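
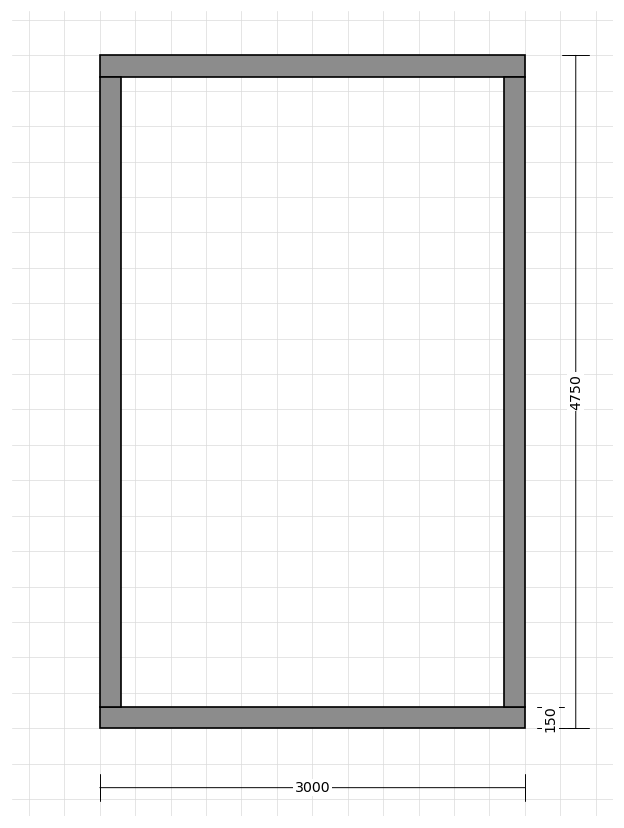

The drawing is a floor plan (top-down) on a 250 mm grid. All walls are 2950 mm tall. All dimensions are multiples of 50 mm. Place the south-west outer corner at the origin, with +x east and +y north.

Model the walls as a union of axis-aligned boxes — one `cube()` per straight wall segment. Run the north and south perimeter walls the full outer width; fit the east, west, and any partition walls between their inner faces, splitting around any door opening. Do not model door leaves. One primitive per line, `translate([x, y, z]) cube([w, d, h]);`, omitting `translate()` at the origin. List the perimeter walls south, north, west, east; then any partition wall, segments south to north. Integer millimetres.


cube([3000, 150, 2950]);
translate([0, 4600, 0]) cube([3000, 150, 2950]);
translate([0, 150, 0]) cube([150, 4450, 2950]);
translate([2850, 150, 0]) cube([150, 4450, 2950]);


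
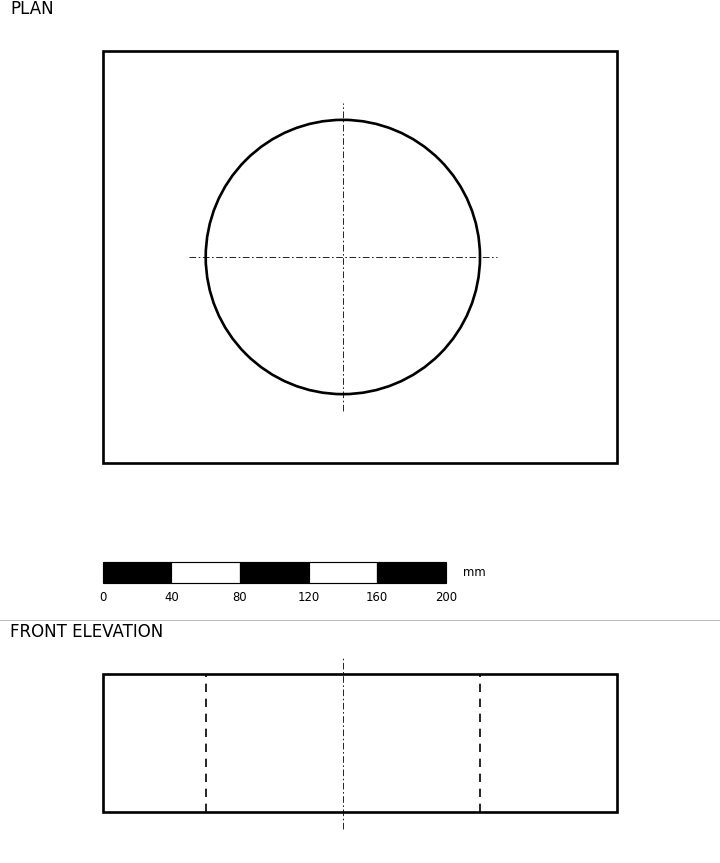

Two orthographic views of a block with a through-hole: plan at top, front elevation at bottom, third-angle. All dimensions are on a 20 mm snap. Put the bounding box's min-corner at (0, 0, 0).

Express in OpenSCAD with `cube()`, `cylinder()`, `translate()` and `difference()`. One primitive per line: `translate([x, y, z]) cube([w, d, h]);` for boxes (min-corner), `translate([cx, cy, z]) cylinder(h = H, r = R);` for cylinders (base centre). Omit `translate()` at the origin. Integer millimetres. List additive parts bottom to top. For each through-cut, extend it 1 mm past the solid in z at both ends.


difference() {
  cube([300, 240, 80]);
  translate([140, 120, -1]) cylinder(h = 82, r = 80);
}


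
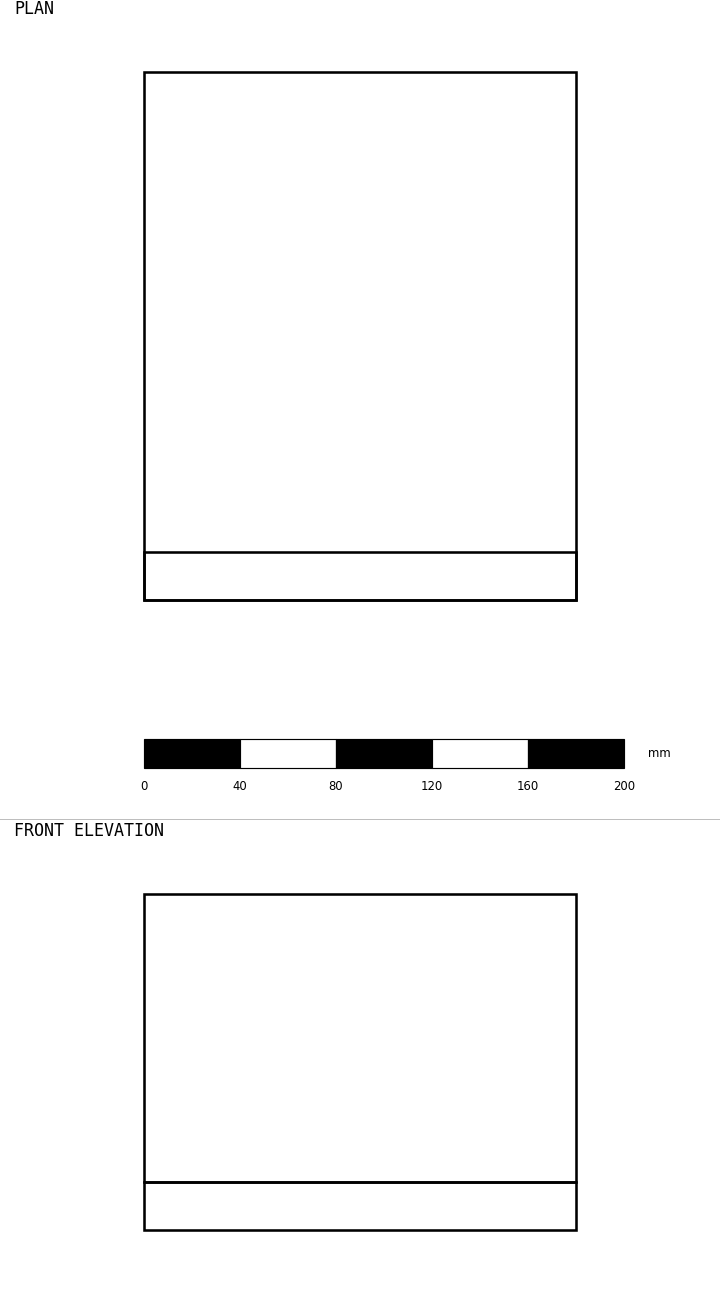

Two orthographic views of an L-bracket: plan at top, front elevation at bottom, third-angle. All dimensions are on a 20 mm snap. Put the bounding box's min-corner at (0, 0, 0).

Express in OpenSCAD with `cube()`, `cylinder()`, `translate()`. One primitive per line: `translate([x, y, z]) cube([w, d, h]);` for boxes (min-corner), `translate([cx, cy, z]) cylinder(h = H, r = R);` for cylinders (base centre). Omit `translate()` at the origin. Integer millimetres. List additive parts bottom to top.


cube([180, 220, 20]);
translate([0, 0, 20]) cube([180, 20, 120]);


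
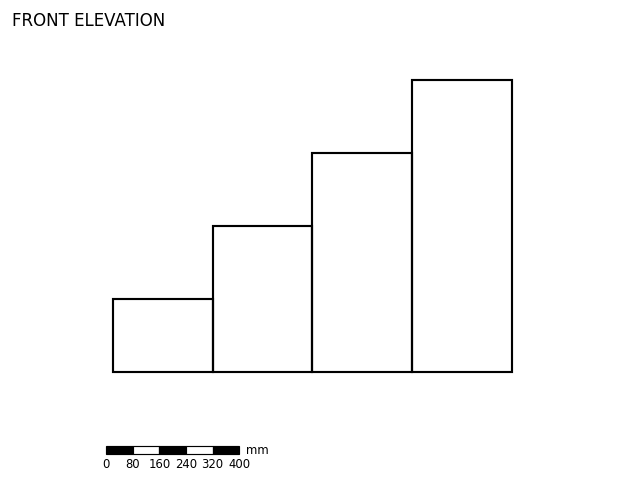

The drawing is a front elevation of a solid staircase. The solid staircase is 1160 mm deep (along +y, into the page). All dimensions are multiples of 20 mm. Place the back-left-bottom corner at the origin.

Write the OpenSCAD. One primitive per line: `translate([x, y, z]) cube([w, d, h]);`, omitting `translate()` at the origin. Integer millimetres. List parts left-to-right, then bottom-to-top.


cube([300, 1160, 220]);
translate([300, 0, 0]) cube([300, 1160, 440]);
translate([600, 0, 0]) cube([300, 1160, 660]);
translate([900, 0, 0]) cube([300, 1160, 880]);


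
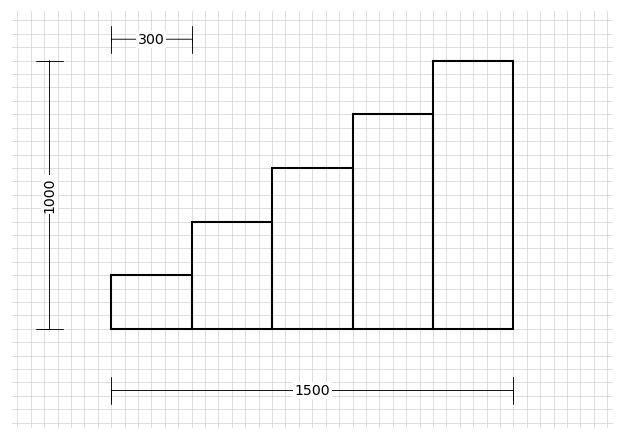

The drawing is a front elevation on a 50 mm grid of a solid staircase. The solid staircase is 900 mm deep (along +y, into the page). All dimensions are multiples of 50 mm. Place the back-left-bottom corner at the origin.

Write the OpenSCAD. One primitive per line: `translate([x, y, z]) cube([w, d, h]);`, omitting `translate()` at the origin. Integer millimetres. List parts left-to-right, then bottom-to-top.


cube([300, 900, 200]);
translate([300, 0, 0]) cube([300, 900, 400]);
translate([600, 0, 0]) cube([300, 900, 600]);
translate([900, 0, 0]) cube([300, 900, 800]);
translate([1200, 0, 0]) cube([300, 900, 1000]);


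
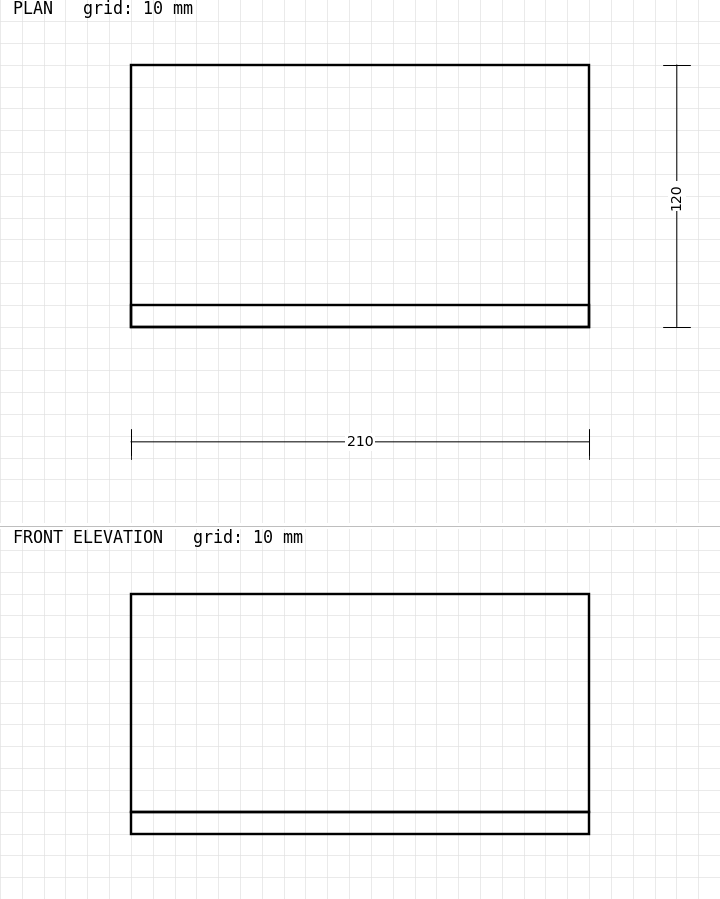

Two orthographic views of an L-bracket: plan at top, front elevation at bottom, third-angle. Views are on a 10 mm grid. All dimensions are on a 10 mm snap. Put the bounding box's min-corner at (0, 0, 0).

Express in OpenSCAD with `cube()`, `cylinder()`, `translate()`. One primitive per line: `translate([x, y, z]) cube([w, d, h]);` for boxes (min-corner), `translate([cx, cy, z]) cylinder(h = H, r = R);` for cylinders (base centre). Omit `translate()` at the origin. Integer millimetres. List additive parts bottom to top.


cube([210, 120, 10]);
translate([0, 0, 10]) cube([210, 10, 100]);


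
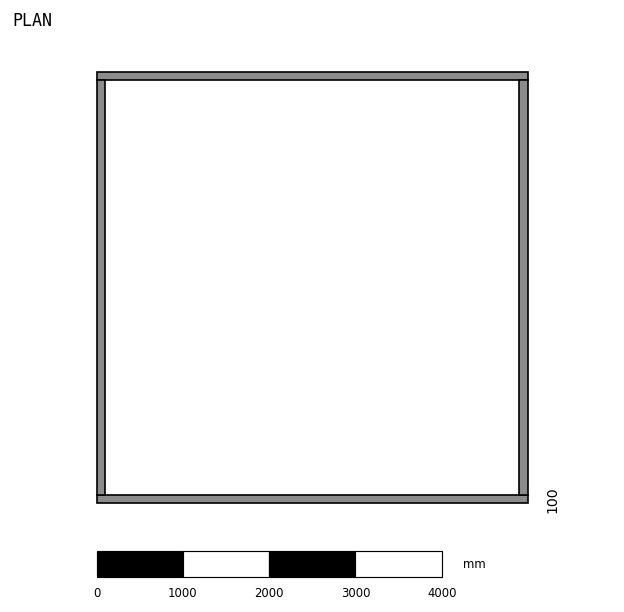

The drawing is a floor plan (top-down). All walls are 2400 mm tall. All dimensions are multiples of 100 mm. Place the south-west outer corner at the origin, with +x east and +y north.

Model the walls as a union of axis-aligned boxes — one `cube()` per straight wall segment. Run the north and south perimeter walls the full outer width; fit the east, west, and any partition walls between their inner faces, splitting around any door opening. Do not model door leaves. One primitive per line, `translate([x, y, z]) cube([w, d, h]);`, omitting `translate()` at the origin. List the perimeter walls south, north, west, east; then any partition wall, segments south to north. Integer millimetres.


cube([5000, 100, 2400]);
translate([0, 4900, 0]) cube([5000, 100, 2400]);
translate([0, 100, 0]) cube([100, 4800, 2400]);
translate([4900, 100, 0]) cube([100, 4800, 2400]);


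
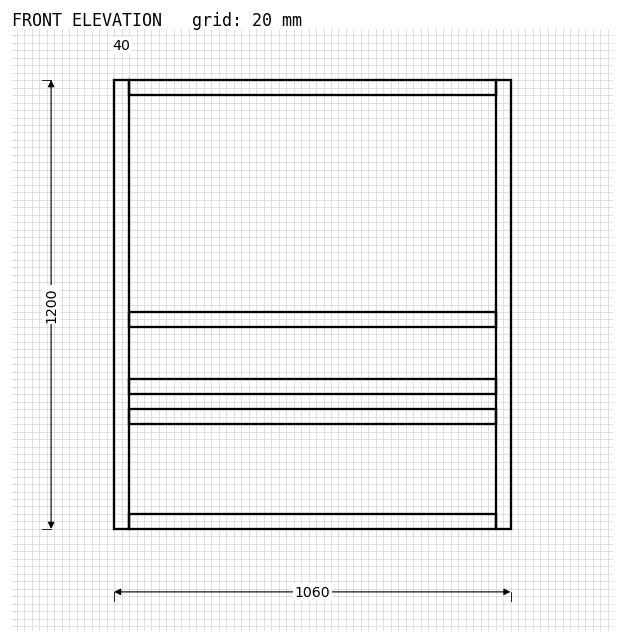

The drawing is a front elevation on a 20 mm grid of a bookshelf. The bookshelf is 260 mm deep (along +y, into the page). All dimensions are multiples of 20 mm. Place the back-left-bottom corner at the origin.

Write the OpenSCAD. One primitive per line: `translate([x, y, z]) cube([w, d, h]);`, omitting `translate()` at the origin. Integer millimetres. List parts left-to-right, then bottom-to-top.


cube([40, 260, 1200]);
translate([40, 0, 0]) cube([980, 260, 40]);
translate([40, 0, 280]) cube([980, 260, 40]);
translate([40, 0, 360]) cube([980, 260, 40]);
translate([40, 0, 540]) cube([980, 260, 40]);
translate([40, 0, 1160]) cube([980, 260, 40]);
translate([1020, 0, 0]) cube([40, 260, 1200]);


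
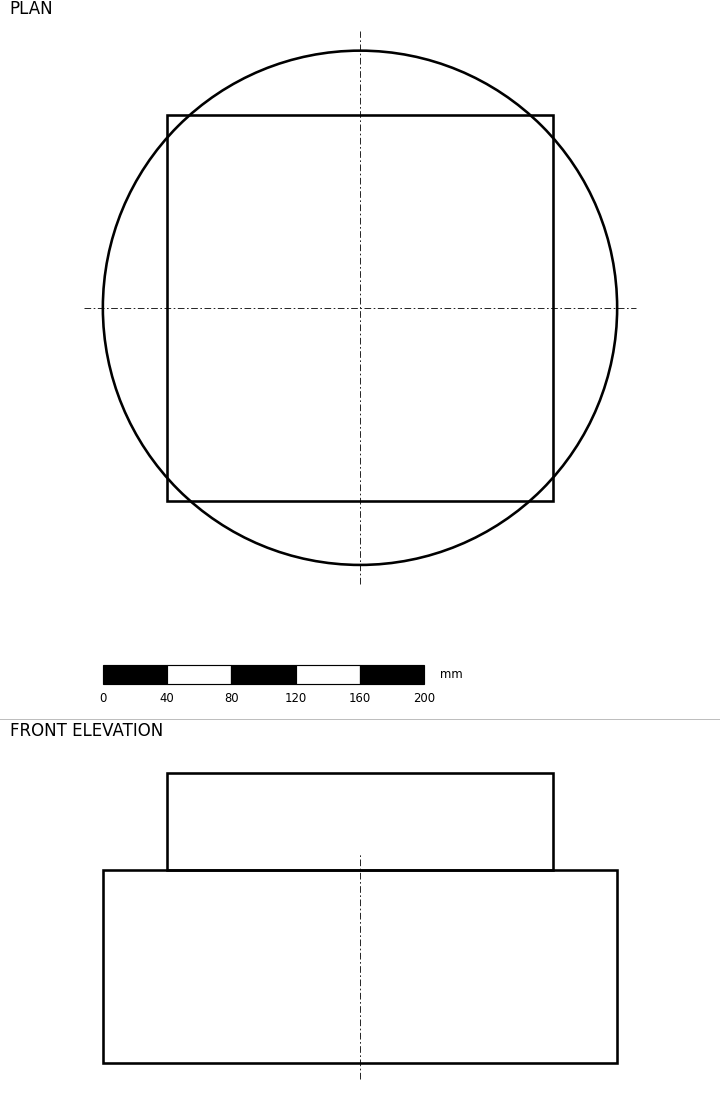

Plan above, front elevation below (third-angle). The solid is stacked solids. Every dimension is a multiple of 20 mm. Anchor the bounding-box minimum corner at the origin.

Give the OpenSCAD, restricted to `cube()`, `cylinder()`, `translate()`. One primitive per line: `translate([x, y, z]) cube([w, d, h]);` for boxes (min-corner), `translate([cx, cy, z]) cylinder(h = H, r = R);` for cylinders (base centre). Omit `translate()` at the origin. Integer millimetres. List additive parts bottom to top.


translate([160, 160, 0]) cylinder(h = 120, r = 160);
translate([40, 40, 120]) cube([240, 240, 60]);


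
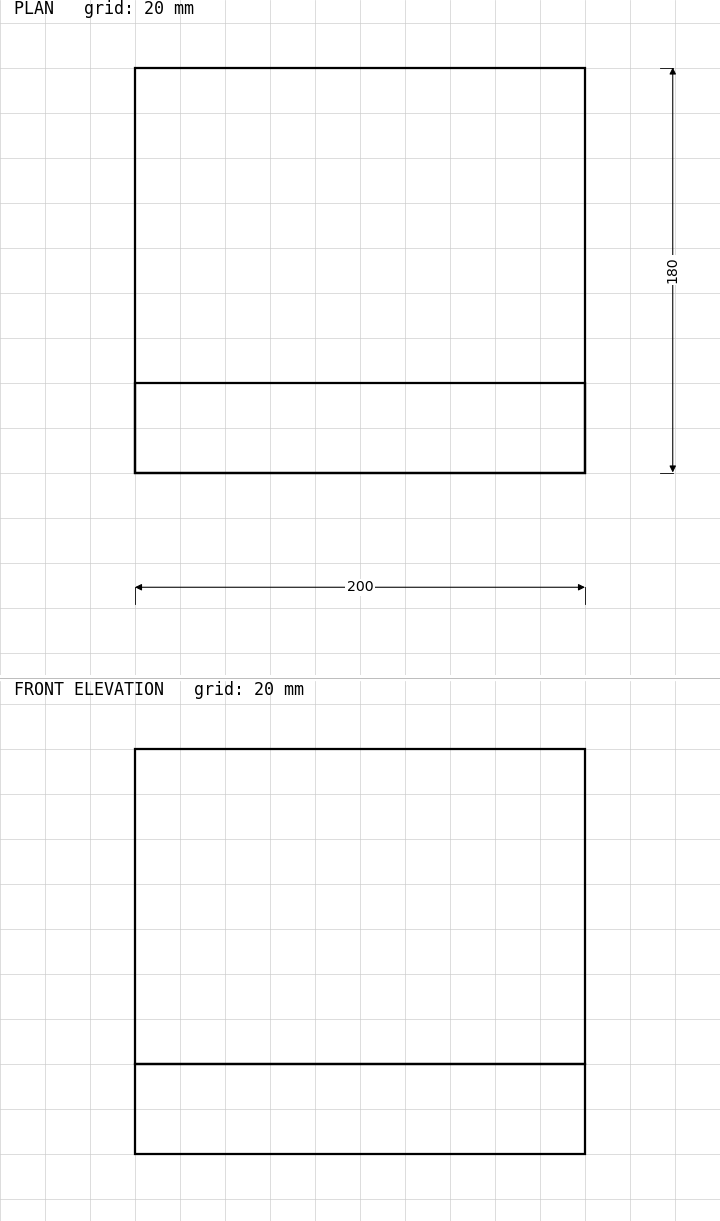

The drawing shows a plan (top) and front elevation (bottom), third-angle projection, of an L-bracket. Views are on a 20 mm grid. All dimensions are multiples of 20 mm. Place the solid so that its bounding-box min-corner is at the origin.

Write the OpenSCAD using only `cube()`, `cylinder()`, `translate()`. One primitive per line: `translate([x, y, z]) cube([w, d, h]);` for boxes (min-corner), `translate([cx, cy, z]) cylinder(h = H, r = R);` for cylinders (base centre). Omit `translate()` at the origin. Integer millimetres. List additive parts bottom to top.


cube([200, 180, 40]);
translate([0, 0, 40]) cube([200, 40, 140]);


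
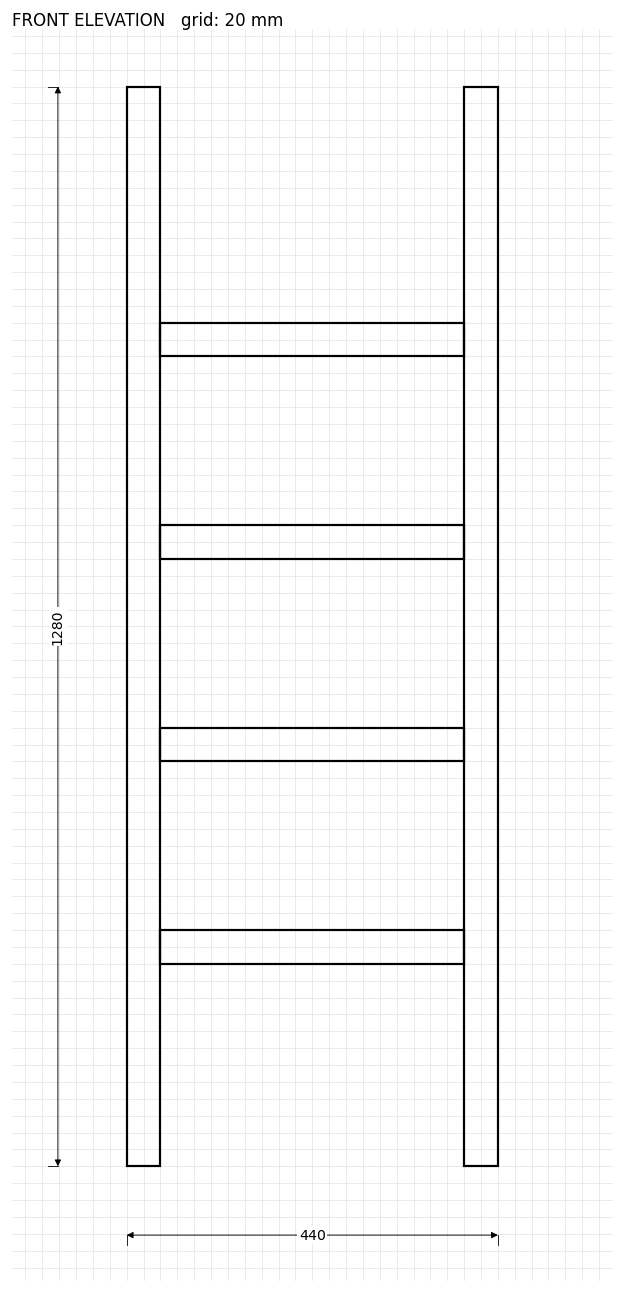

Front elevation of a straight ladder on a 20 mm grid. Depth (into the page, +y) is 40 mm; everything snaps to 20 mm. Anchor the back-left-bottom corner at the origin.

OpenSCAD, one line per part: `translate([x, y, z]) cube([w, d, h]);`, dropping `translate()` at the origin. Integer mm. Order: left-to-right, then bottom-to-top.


cube([40, 40, 1280]);
translate([40, 0, 240]) cube([360, 40, 40]);
translate([40, 0, 480]) cube([360, 40, 40]);
translate([40, 0, 720]) cube([360, 40, 40]);
translate([40, 0, 960]) cube([360, 40, 40]);
translate([400, 0, 0]) cube([40, 40, 1280]);


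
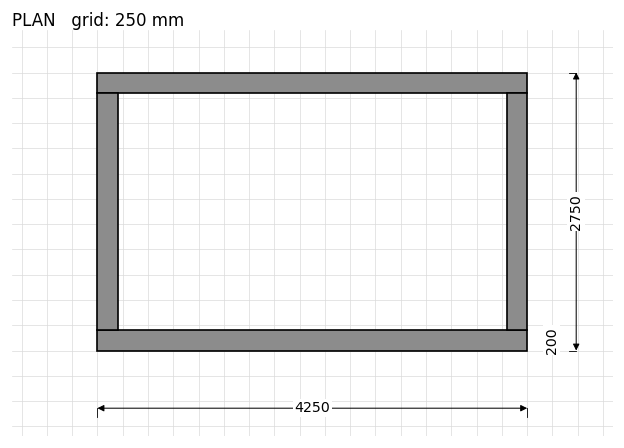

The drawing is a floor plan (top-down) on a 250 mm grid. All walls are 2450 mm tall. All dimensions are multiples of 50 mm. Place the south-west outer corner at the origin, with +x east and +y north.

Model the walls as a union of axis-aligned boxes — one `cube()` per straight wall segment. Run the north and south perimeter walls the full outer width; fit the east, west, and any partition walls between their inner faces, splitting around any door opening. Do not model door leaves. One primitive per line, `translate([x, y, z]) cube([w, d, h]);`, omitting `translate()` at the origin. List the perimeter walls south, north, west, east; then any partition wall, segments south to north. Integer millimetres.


cube([4250, 200, 2450]);
translate([0, 2550, 0]) cube([4250, 200, 2450]);
translate([0, 200, 0]) cube([200, 2350, 2450]);
translate([4050, 200, 0]) cube([200, 2350, 2450]);


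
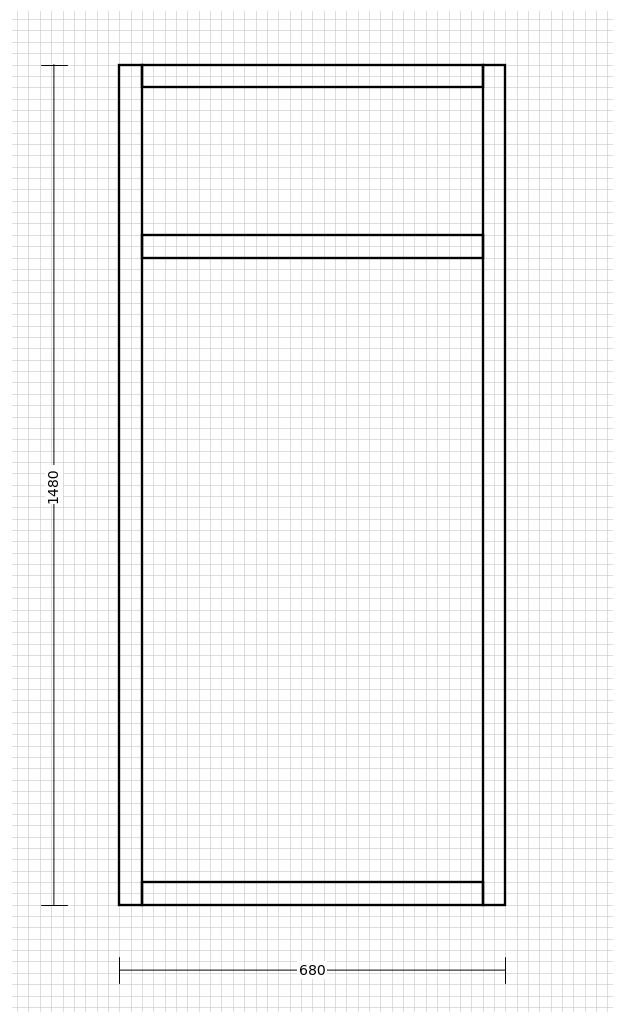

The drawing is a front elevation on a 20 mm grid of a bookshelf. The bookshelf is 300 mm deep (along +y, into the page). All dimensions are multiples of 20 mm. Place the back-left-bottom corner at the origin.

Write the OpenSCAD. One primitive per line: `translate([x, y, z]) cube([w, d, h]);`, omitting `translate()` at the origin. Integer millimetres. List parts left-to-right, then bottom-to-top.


cube([40, 300, 1480]);
translate([40, 0, 0]) cube([600, 300, 40]);
translate([40, 0, 1140]) cube([600, 300, 40]);
translate([40, 0, 1440]) cube([600, 300, 40]);
translate([640, 0, 0]) cube([40, 300, 1480]);


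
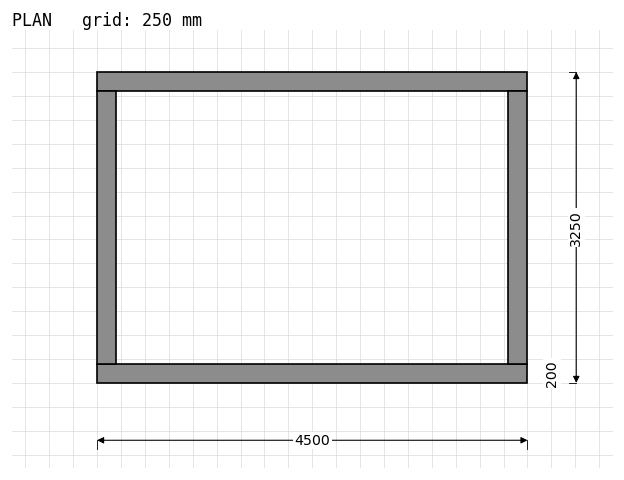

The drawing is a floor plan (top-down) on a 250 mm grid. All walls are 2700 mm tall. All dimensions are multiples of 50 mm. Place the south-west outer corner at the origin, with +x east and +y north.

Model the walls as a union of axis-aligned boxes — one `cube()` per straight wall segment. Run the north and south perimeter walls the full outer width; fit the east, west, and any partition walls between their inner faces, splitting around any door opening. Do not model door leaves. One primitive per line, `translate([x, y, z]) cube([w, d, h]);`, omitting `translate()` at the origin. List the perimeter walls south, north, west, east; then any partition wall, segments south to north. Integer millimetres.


cube([4500, 200, 2700]);
translate([0, 3050, 0]) cube([4500, 200, 2700]);
translate([0, 200, 0]) cube([200, 2850, 2700]);
translate([4300, 200, 0]) cube([200, 2850, 2700]);


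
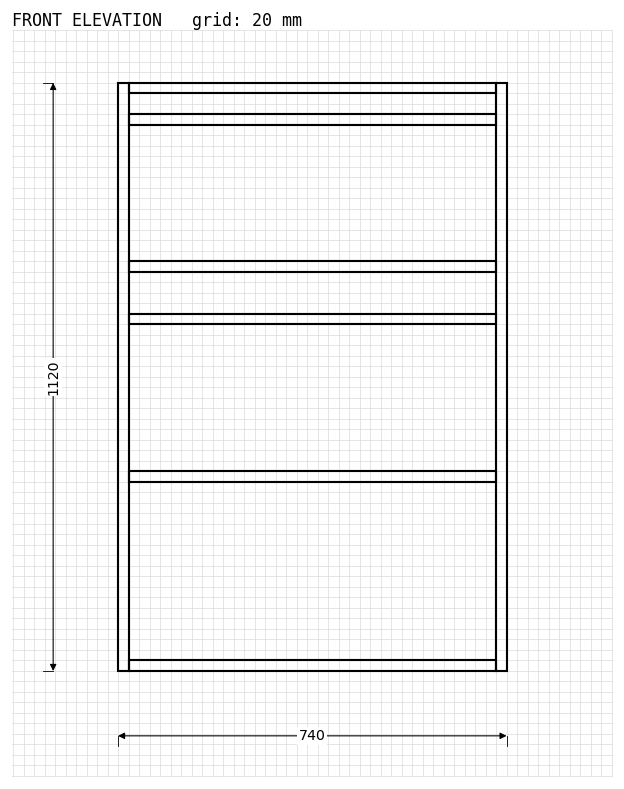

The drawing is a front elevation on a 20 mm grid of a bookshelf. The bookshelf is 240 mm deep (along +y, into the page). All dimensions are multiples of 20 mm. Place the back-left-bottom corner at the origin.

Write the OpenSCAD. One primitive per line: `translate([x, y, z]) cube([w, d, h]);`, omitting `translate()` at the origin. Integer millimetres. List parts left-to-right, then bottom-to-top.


cube([20, 240, 1120]);
translate([20, 0, 0]) cube([700, 240, 20]);
translate([20, 0, 360]) cube([700, 240, 20]);
translate([20, 0, 660]) cube([700, 240, 20]);
translate([20, 0, 760]) cube([700, 240, 20]);
translate([20, 0, 1040]) cube([700, 240, 20]);
translate([20, 0, 1100]) cube([700, 240, 20]);
translate([720, 0, 0]) cube([20, 240, 1120]);


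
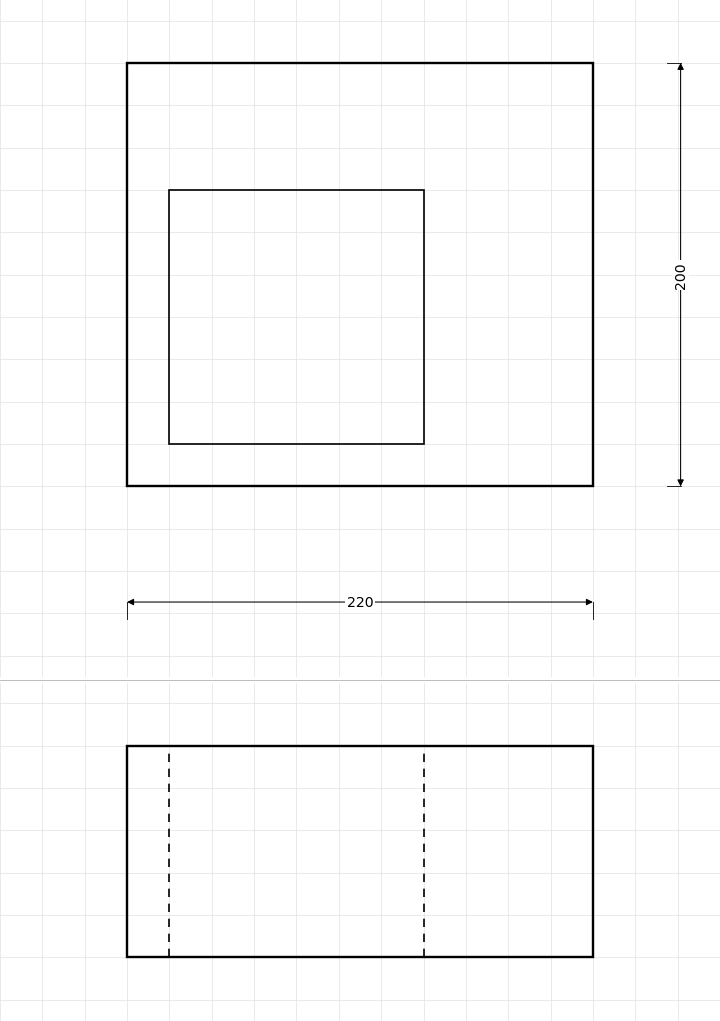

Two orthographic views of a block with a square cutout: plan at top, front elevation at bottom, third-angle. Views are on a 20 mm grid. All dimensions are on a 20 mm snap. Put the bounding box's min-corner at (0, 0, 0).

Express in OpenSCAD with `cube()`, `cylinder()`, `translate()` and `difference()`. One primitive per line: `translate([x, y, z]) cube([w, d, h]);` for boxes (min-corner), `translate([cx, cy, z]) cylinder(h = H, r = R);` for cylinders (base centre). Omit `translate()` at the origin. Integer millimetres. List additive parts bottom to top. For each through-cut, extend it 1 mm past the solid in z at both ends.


difference() {
  cube([220, 200, 100]);
  translate([20, 20, -1]) cube([120, 120, 102]);
}


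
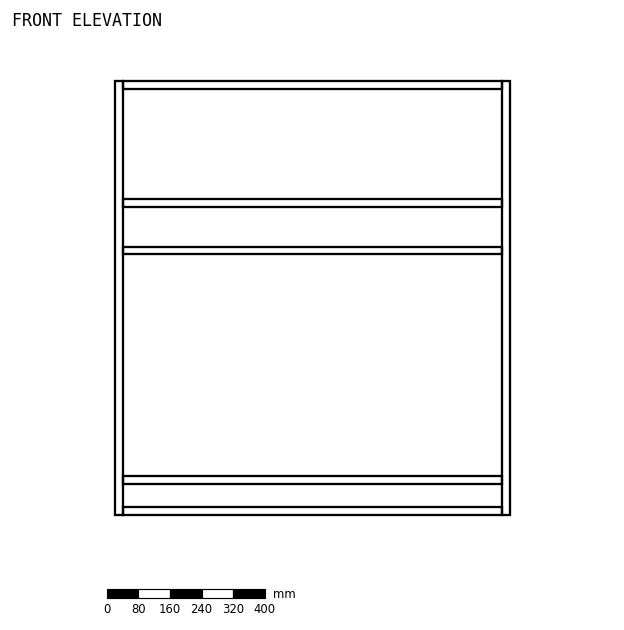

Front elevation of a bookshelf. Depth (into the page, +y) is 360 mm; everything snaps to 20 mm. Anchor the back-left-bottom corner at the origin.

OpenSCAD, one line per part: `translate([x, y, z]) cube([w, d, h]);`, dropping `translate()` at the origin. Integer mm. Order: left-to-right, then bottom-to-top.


cube([20, 360, 1100]);
translate([20, 0, 0]) cube([960, 360, 20]);
translate([20, 0, 80]) cube([960, 360, 20]);
translate([20, 0, 660]) cube([960, 360, 20]);
translate([20, 0, 780]) cube([960, 360, 20]);
translate([20, 0, 1080]) cube([960, 360, 20]);
translate([980, 0, 0]) cube([20, 360, 1100]);


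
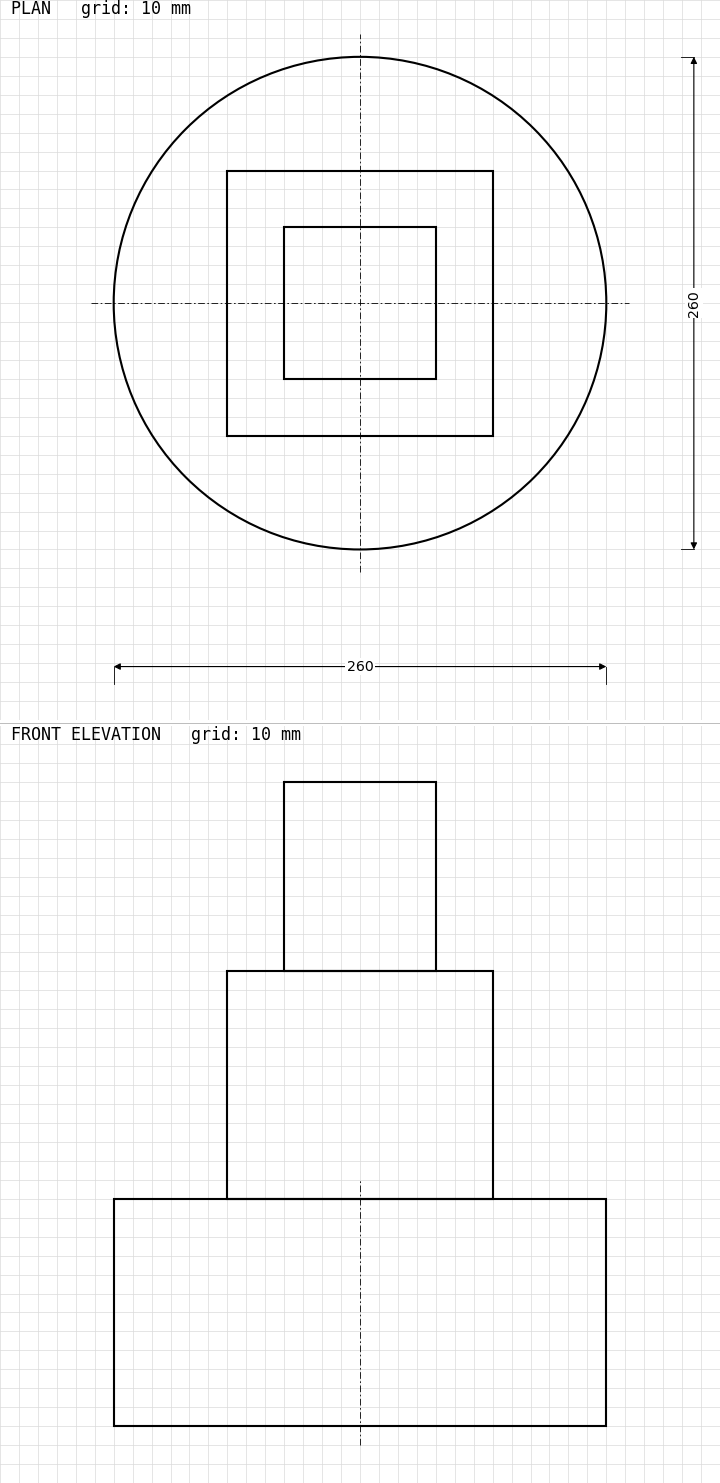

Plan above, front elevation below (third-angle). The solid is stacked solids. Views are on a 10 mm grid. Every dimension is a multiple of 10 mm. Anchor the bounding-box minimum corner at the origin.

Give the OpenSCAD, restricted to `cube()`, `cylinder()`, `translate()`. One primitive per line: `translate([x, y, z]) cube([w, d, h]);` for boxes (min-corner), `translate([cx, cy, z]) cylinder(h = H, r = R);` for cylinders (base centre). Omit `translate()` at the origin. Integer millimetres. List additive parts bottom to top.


translate([130, 130, 0]) cylinder(h = 120, r = 130);
translate([60, 60, 120]) cube([140, 140, 120]);
translate([90, 90, 240]) cube([80, 80, 100]);


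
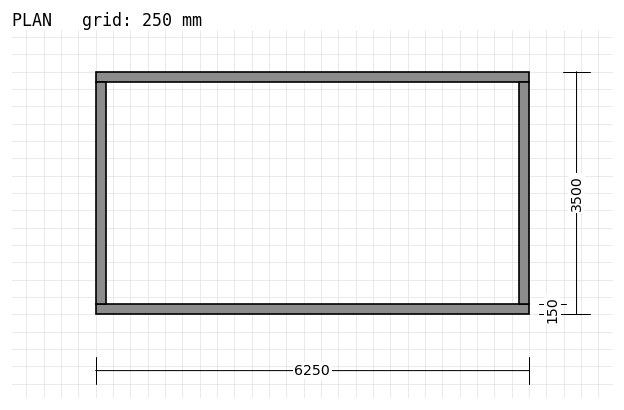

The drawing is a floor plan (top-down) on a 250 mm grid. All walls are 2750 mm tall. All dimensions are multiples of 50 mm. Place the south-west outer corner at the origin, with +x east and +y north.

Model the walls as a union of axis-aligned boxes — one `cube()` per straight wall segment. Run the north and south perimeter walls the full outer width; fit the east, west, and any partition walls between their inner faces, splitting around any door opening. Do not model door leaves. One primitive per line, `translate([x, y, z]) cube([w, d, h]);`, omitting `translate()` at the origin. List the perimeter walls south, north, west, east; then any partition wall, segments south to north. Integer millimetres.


cube([6250, 150, 2750]);
translate([0, 3350, 0]) cube([6250, 150, 2750]);
translate([0, 150, 0]) cube([150, 3200, 2750]);
translate([6100, 150, 0]) cube([150, 3200, 2750]);


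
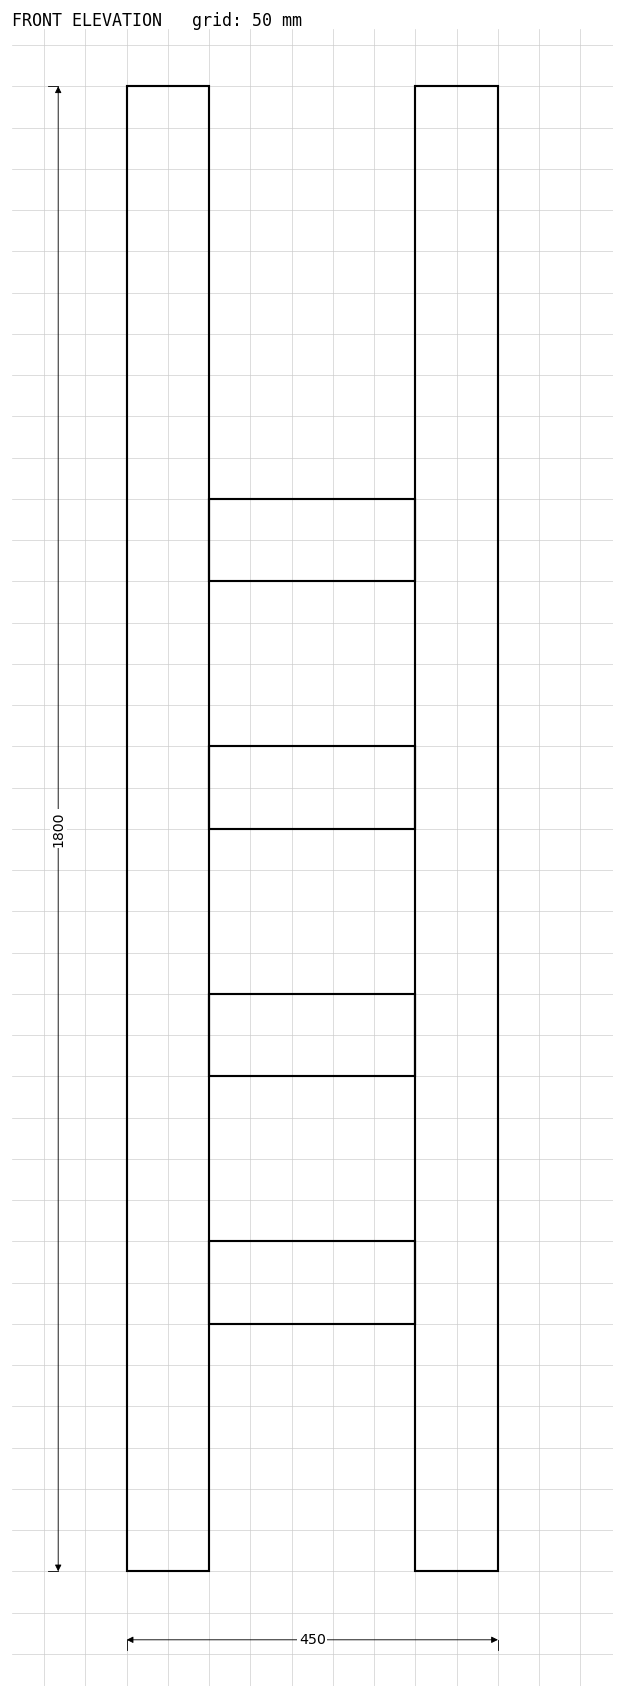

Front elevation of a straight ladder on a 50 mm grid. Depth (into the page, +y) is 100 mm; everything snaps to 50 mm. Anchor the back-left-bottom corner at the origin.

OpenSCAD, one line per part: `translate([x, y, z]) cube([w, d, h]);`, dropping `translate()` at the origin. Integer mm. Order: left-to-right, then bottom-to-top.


cube([100, 100, 1800]);
translate([100, 0, 300]) cube([250, 100, 100]);
translate([100, 0, 600]) cube([250, 100, 100]);
translate([100, 0, 900]) cube([250, 100, 100]);
translate([100, 0, 1200]) cube([250, 100, 100]);
translate([350, 0, 0]) cube([100, 100, 1800]);


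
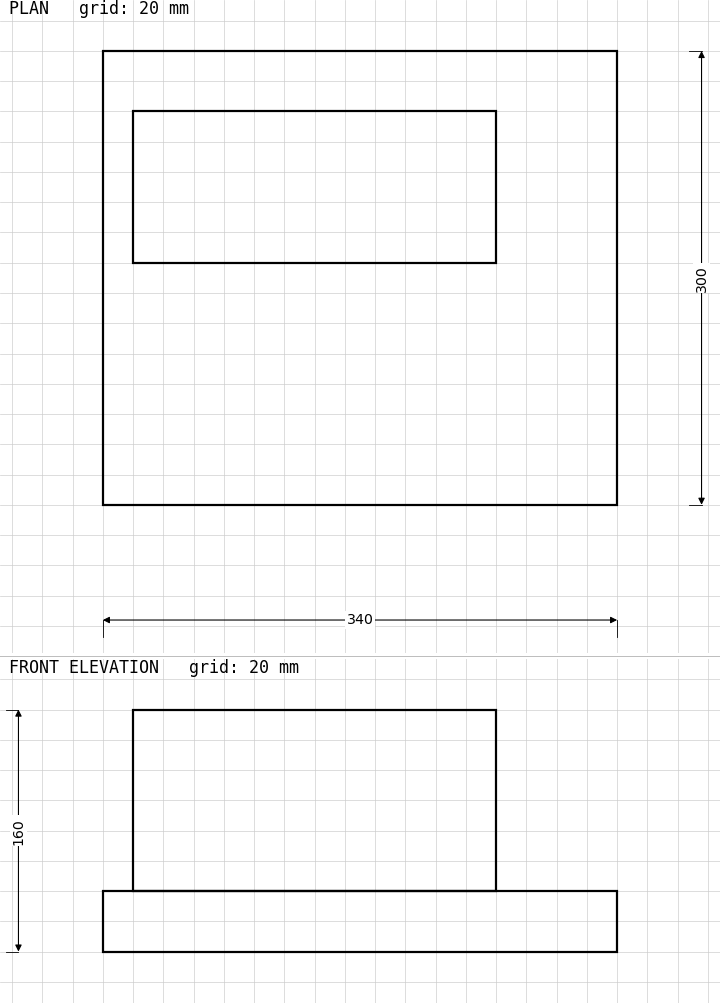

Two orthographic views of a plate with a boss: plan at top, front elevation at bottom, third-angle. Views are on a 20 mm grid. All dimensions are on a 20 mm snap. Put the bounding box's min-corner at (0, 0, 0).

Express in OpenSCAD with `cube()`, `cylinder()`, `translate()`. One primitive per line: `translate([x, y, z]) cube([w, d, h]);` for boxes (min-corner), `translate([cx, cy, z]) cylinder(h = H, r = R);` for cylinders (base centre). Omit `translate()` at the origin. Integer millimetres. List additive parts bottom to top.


cube([340, 300, 40]);
translate([20, 160, 40]) cube([240, 100, 120]);


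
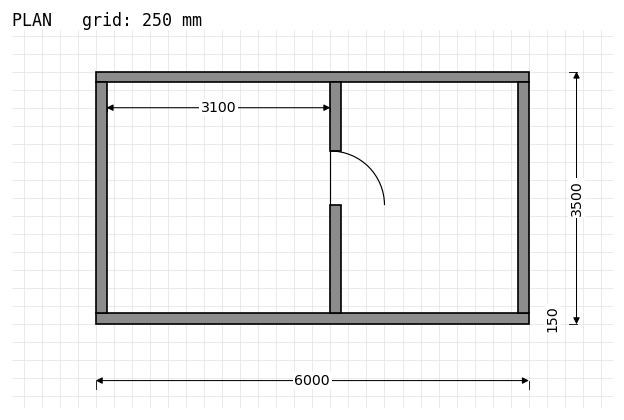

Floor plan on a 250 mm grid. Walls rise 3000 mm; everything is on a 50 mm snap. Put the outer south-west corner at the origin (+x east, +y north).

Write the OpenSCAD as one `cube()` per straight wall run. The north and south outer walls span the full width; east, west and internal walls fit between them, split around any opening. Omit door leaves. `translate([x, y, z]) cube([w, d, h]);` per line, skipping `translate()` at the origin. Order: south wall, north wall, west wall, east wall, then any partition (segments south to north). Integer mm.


cube([6000, 150, 3000]);
translate([0, 3350, 0]) cube([6000, 150, 3000]);
translate([0, 150, 0]) cube([150, 3200, 3000]);
translate([5850, 150, 0]) cube([150, 3200, 3000]);
translate([3250, 150, 0]) cube([150, 1500, 3000]);
translate([3250, 2400, 0]) cube([150, 950, 3000]);


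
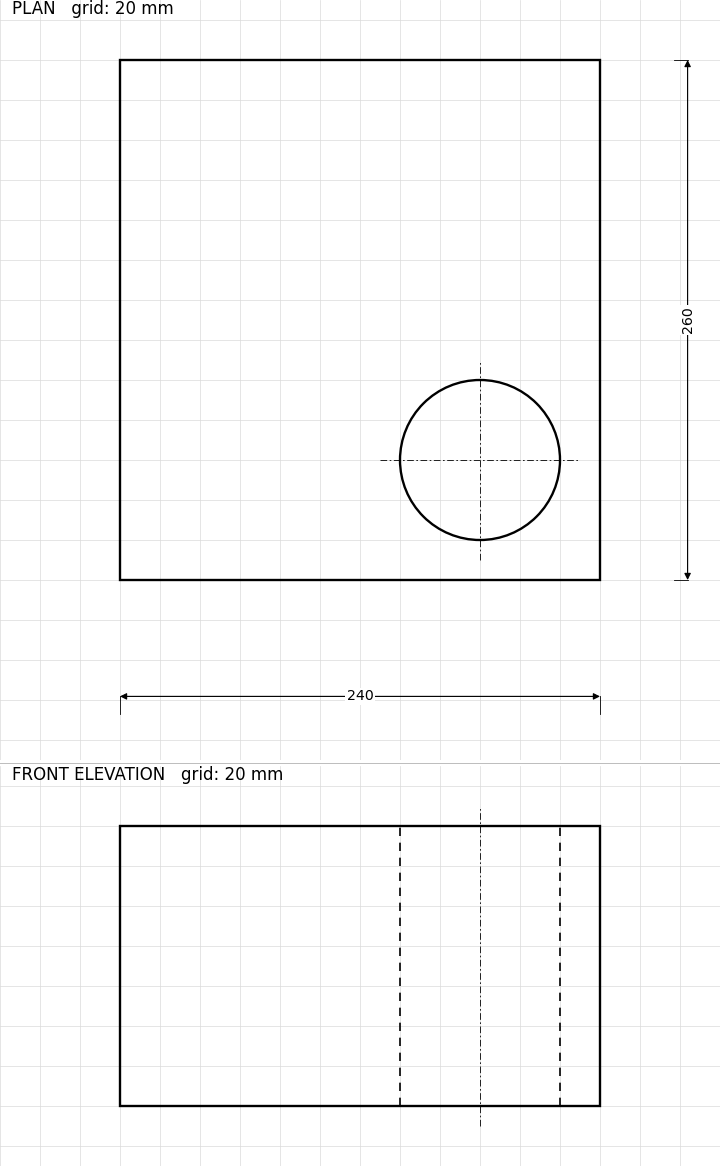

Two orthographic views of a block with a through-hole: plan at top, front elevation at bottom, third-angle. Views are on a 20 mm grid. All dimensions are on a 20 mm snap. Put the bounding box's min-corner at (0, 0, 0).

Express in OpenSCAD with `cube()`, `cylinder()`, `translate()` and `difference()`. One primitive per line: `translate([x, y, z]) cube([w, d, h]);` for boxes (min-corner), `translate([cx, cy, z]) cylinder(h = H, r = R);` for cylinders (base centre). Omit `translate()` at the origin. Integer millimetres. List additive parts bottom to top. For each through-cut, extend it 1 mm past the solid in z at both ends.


difference() {
  cube([240, 260, 140]);
  translate([180, 60, -1]) cylinder(h = 142, r = 40);
}


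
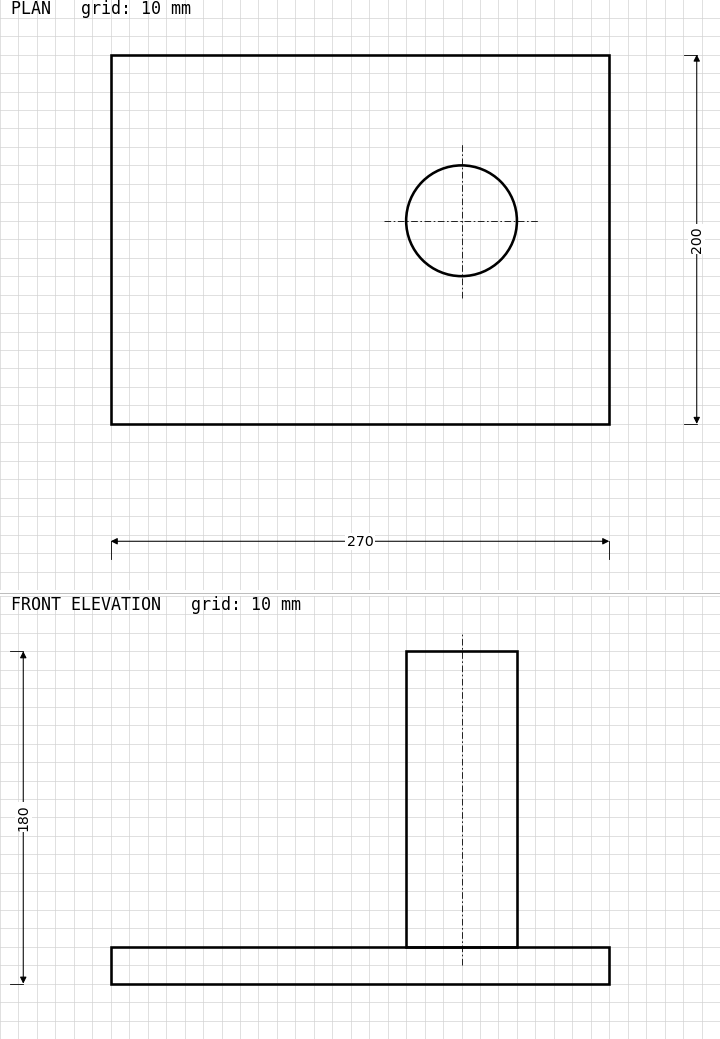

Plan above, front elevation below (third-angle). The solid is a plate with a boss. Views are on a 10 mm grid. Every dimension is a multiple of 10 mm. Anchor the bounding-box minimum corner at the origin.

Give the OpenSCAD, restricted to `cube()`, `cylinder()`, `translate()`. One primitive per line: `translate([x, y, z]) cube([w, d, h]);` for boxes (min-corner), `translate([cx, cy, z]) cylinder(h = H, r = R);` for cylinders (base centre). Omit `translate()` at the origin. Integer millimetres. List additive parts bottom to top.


cube([270, 200, 20]);
translate([190, 110, 20]) cylinder(h = 160, r = 30);


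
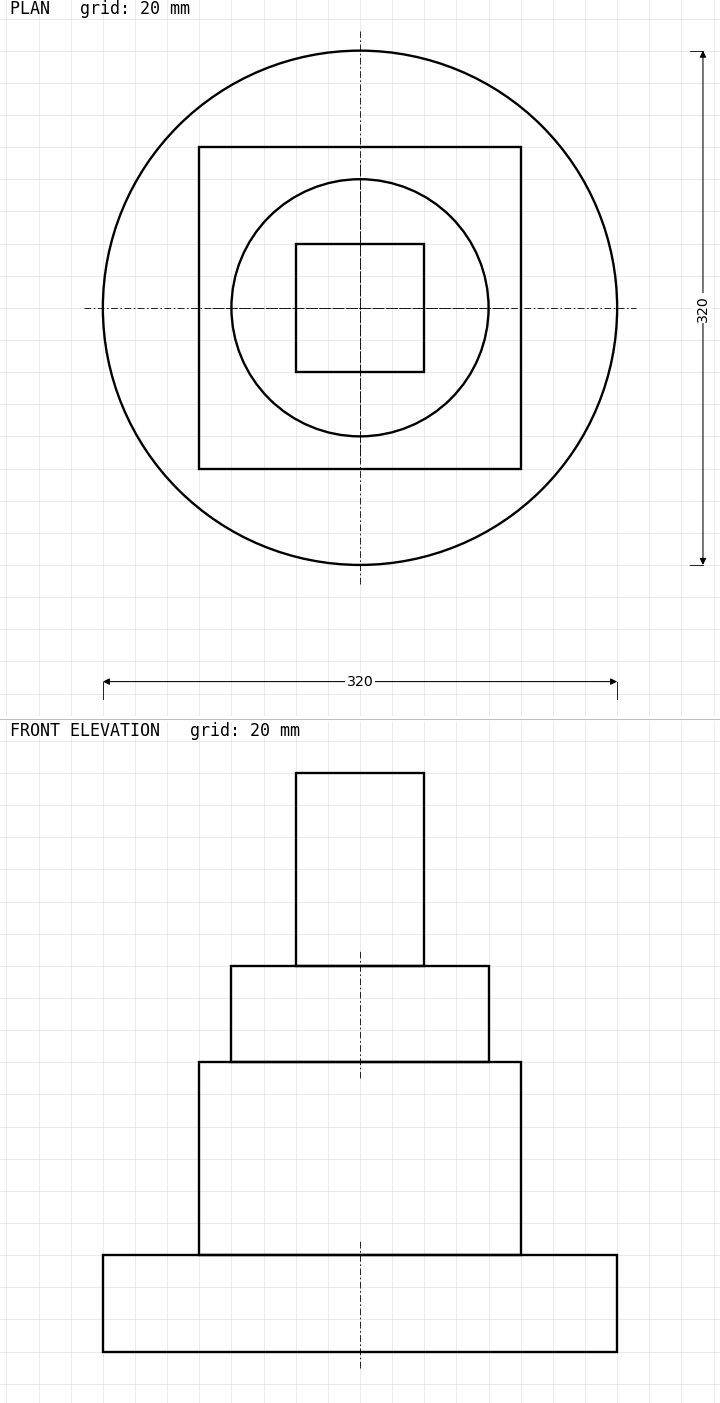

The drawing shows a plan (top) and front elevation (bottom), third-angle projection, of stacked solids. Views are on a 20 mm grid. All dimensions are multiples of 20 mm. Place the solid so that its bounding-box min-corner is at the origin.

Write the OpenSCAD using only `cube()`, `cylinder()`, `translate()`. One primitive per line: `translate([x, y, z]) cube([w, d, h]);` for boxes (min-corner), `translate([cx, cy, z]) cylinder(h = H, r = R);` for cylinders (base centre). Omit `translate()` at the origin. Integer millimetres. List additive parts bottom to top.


translate([160, 160, 0]) cylinder(h = 60, r = 160);
translate([60, 60, 60]) cube([200, 200, 120]);
translate([160, 160, 180]) cylinder(h = 60, r = 80);
translate([120, 120, 240]) cube([80, 80, 120]);


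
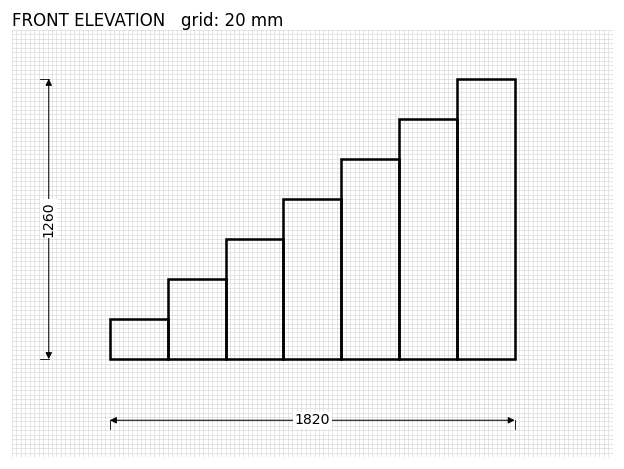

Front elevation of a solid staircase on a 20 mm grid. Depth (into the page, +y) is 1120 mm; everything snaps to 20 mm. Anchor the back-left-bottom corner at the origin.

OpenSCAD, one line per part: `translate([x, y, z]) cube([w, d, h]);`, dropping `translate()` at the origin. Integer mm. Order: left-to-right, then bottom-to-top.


cube([260, 1120, 180]);
translate([260, 0, 0]) cube([260, 1120, 360]);
translate([520, 0, 0]) cube([260, 1120, 540]);
translate([780, 0, 0]) cube([260, 1120, 720]);
translate([1040, 0, 0]) cube([260, 1120, 900]);
translate([1300, 0, 0]) cube([260, 1120, 1080]);
translate([1560, 0, 0]) cube([260, 1120, 1260]);


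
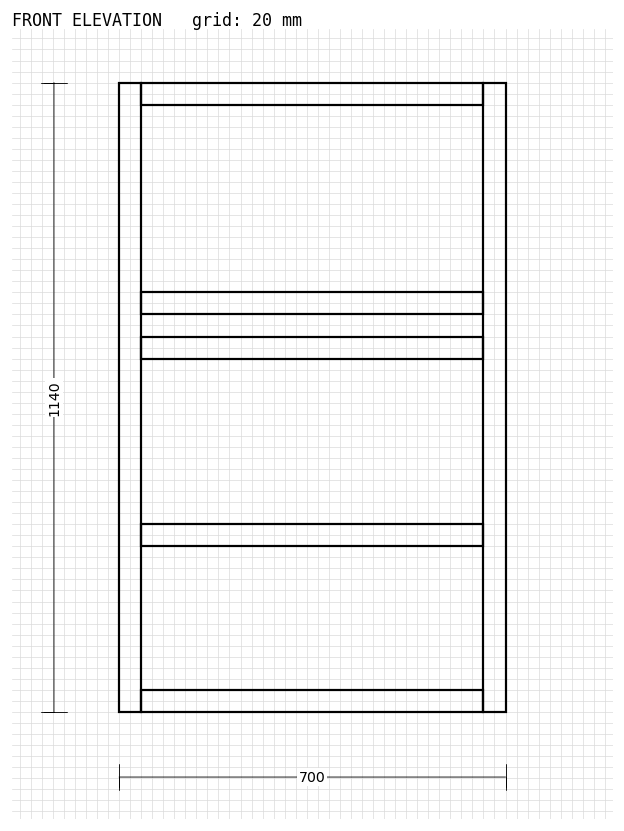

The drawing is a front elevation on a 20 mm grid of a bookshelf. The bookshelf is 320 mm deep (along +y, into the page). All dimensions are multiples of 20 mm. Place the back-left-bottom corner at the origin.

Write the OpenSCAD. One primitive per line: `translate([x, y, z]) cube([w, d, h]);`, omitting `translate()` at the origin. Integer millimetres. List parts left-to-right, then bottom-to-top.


cube([40, 320, 1140]);
translate([40, 0, 0]) cube([620, 320, 40]);
translate([40, 0, 300]) cube([620, 320, 40]);
translate([40, 0, 640]) cube([620, 320, 40]);
translate([40, 0, 720]) cube([620, 320, 40]);
translate([40, 0, 1100]) cube([620, 320, 40]);
translate([660, 0, 0]) cube([40, 320, 1140]);


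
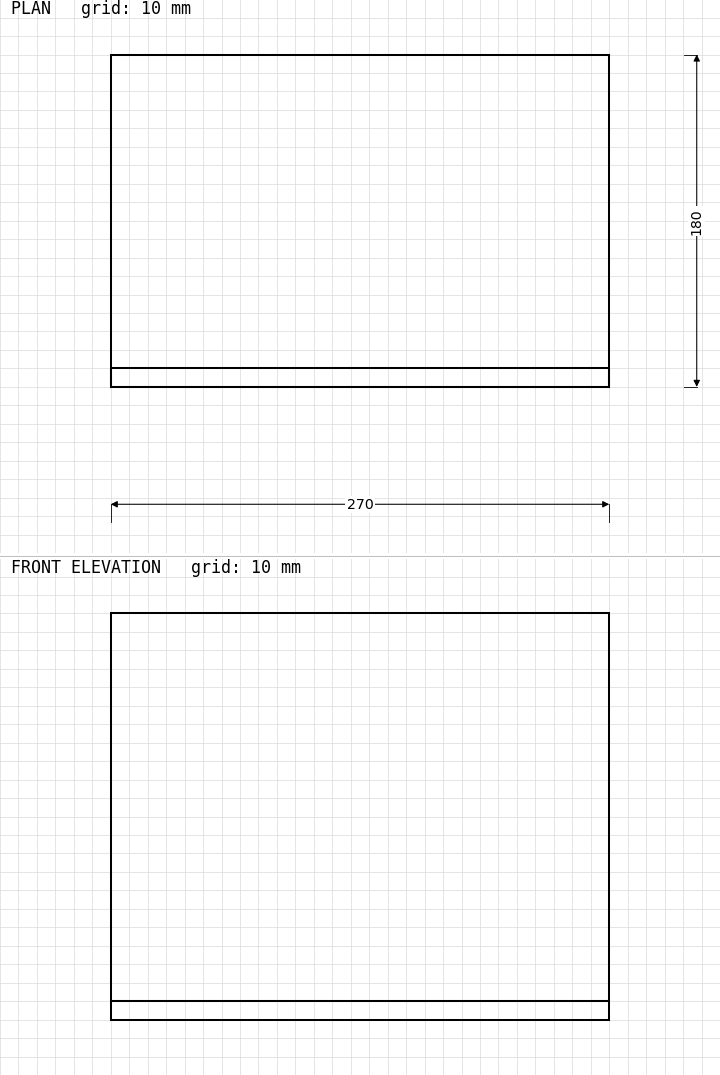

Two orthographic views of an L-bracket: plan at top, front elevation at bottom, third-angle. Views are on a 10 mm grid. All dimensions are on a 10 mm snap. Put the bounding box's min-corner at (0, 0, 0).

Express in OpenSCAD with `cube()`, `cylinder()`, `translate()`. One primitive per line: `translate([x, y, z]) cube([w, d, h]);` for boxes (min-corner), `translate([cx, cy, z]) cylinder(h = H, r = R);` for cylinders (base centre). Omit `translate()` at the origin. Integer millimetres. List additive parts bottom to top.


cube([270, 180, 10]);
translate([0, 0, 10]) cube([270, 10, 210]);


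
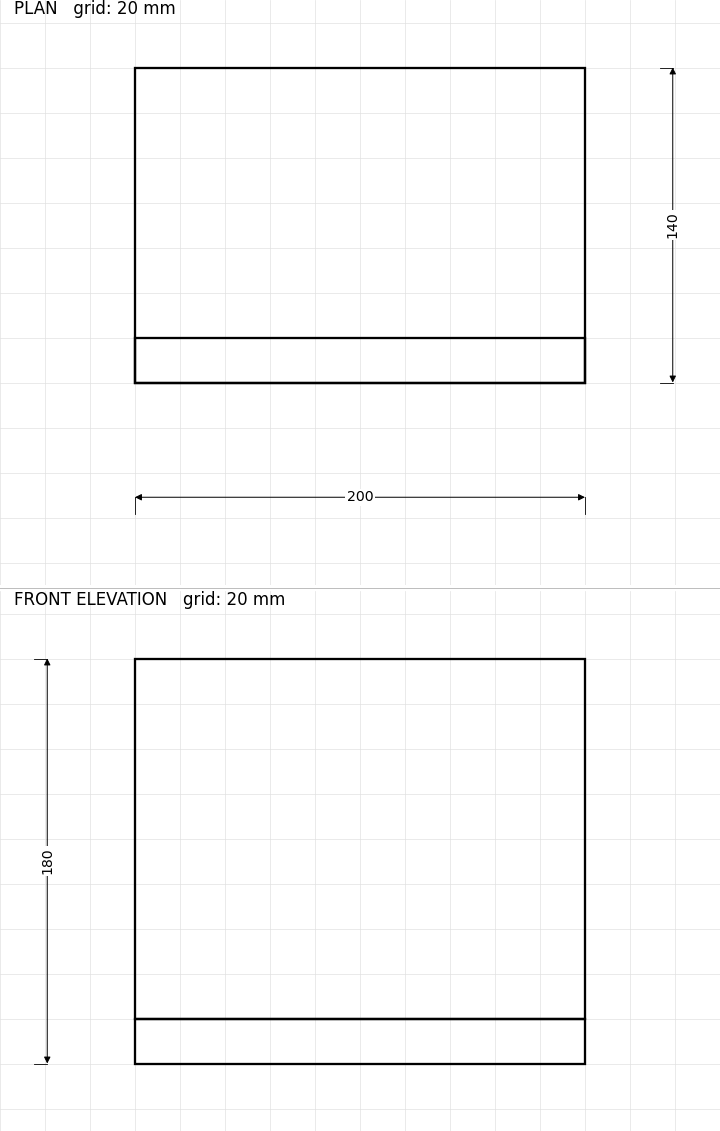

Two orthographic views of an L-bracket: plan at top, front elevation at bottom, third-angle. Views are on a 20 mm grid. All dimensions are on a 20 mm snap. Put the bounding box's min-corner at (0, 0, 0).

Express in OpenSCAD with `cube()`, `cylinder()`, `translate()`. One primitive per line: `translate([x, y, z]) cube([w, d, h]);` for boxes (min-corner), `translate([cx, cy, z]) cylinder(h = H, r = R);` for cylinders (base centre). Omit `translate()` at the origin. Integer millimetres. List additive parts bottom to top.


cube([200, 140, 20]);
translate([0, 0, 20]) cube([200, 20, 160]);


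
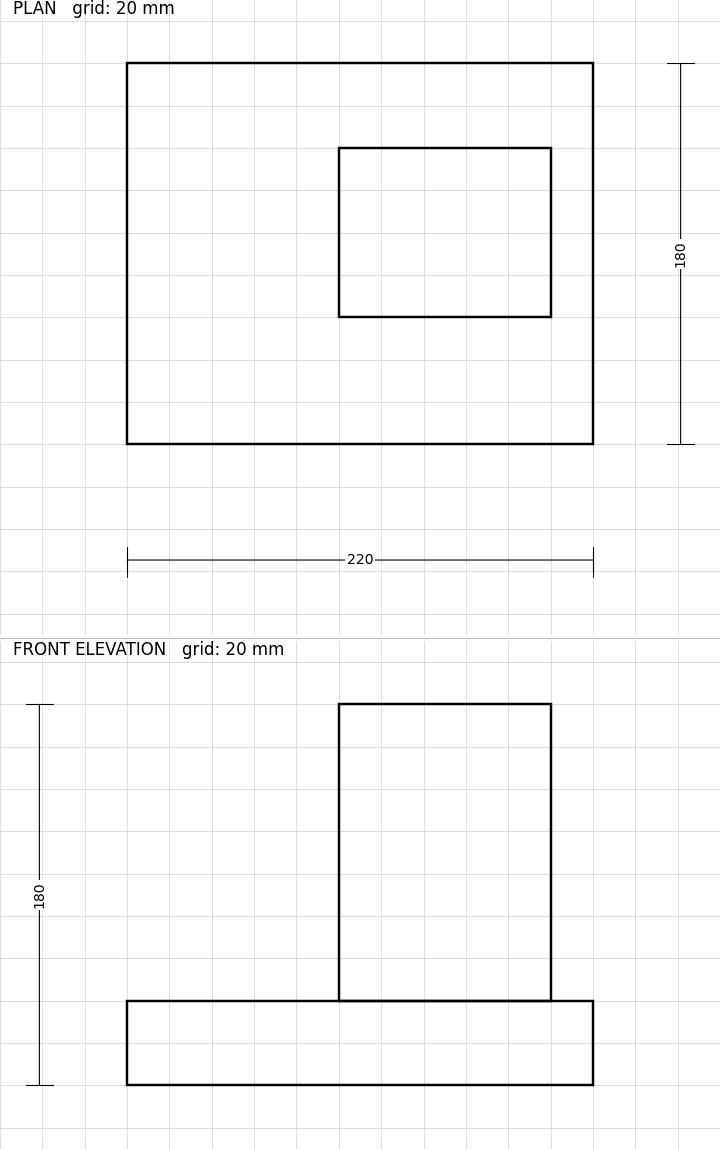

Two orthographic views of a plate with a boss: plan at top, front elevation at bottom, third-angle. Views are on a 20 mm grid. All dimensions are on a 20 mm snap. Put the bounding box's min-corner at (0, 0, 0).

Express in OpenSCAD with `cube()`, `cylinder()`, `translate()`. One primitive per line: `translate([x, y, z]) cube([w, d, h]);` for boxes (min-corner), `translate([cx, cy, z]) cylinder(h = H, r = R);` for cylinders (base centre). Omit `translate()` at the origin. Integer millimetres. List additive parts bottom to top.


cube([220, 180, 40]);
translate([100, 60, 40]) cube([100, 80, 140]);


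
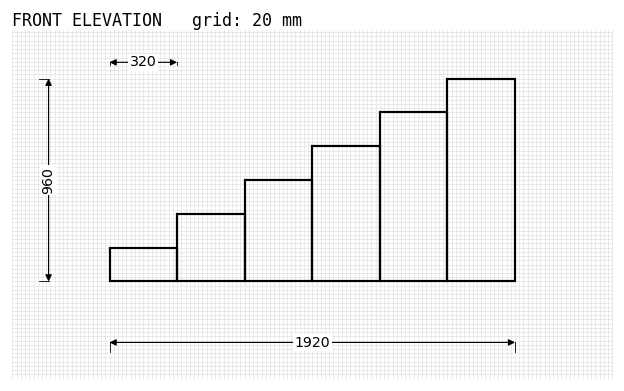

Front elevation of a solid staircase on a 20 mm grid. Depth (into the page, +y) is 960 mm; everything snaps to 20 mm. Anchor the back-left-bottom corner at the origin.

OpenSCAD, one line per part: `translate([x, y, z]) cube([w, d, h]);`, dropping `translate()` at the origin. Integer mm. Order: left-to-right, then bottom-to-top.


cube([320, 960, 160]);
translate([320, 0, 0]) cube([320, 960, 320]);
translate([640, 0, 0]) cube([320, 960, 480]);
translate([960, 0, 0]) cube([320, 960, 640]);
translate([1280, 0, 0]) cube([320, 960, 800]);
translate([1600, 0, 0]) cube([320, 960, 960]);


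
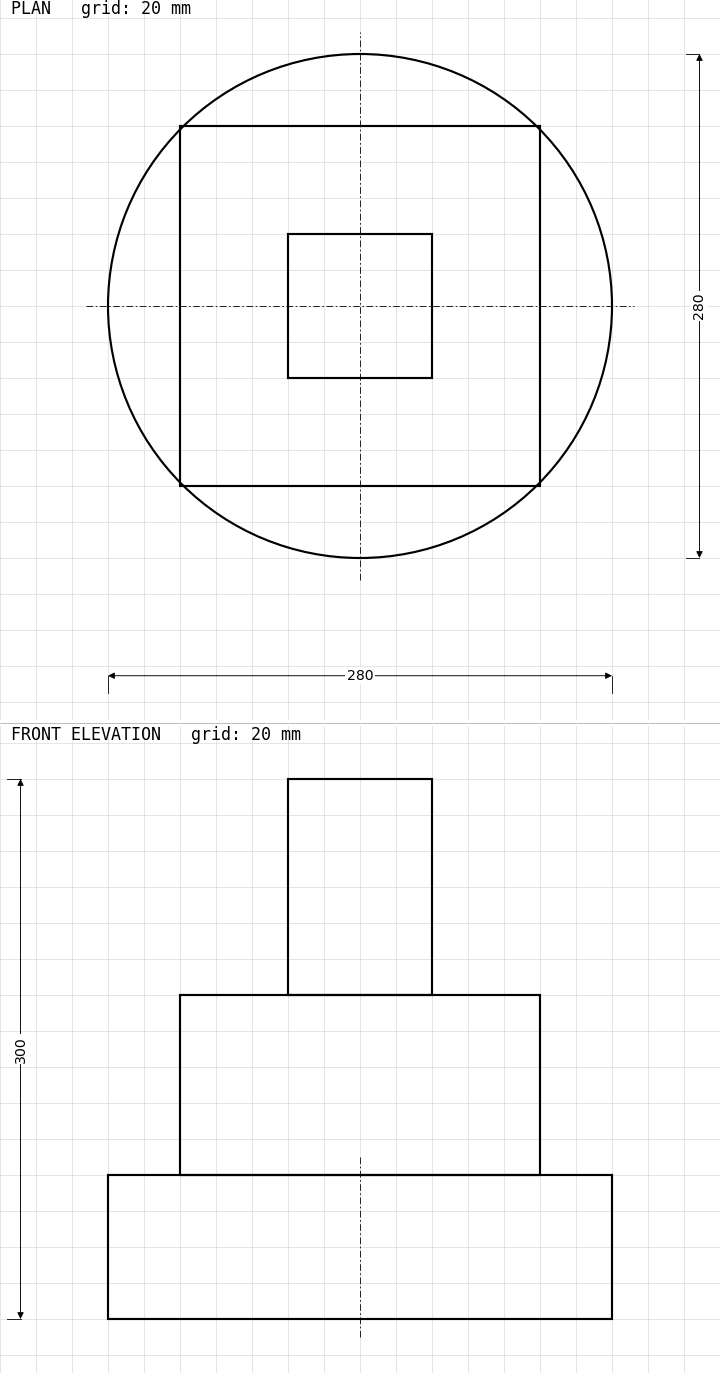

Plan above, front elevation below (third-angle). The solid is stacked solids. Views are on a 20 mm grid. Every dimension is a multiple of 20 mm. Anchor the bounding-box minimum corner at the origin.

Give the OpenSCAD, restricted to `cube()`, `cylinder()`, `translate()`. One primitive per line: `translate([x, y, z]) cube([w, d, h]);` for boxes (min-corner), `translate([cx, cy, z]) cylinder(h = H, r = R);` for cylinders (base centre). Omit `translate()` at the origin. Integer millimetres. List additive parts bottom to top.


translate([140, 140, 0]) cylinder(h = 80, r = 140);
translate([40, 40, 80]) cube([200, 200, 100]);
translate([100, 100, 180]) cube([80, 80, 120]);


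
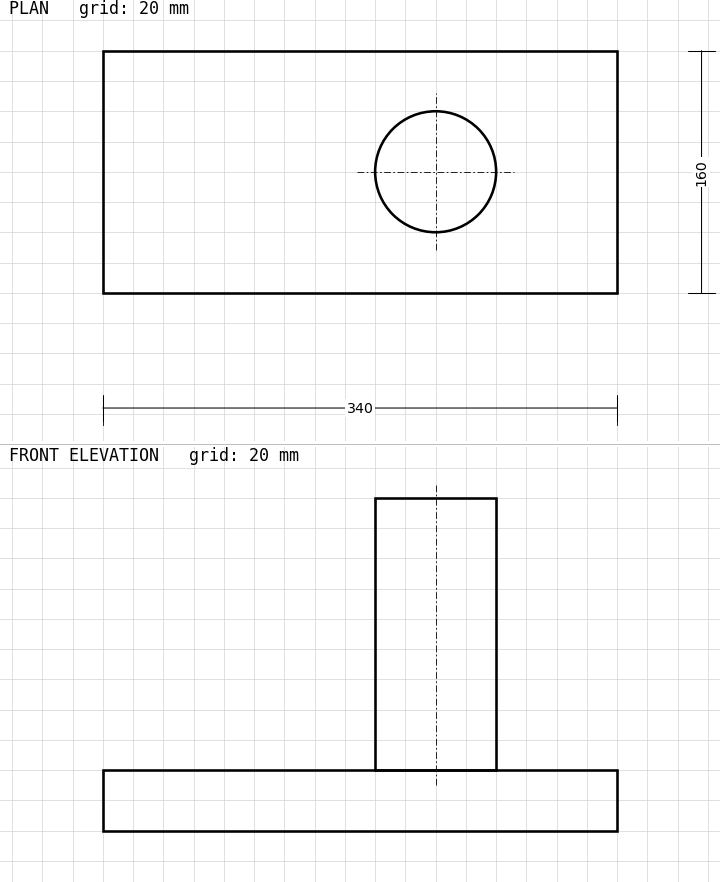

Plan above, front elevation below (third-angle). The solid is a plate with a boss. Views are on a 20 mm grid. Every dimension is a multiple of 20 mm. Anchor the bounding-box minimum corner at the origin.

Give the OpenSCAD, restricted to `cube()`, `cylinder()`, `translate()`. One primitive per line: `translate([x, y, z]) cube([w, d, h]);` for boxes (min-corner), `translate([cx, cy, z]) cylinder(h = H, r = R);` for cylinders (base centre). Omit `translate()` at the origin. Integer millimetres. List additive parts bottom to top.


cube([340, 160, 40]);
translate([220, 80, 40]) cylinder(h = 180, r = 40);


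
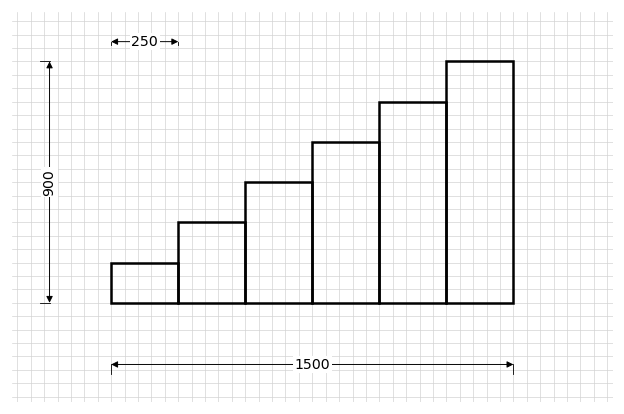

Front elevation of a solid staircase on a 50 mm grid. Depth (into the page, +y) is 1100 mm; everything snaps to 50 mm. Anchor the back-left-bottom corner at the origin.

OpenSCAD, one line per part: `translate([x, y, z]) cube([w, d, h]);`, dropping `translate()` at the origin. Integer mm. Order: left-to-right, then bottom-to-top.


cube([250, 1100, 150]);
translate([250, 0, 0]) cube([250, 1100, 300]);
translate([500, 0, 0]) cube([250, 1100, 450]);
translate([750, 0, 0]) cube([250, 1100, 600]);
translate([1000, 0, 0]) cube([250, 1100, 750]);
translate([1250, 0, 0]) cube([250, 1100, 900]);


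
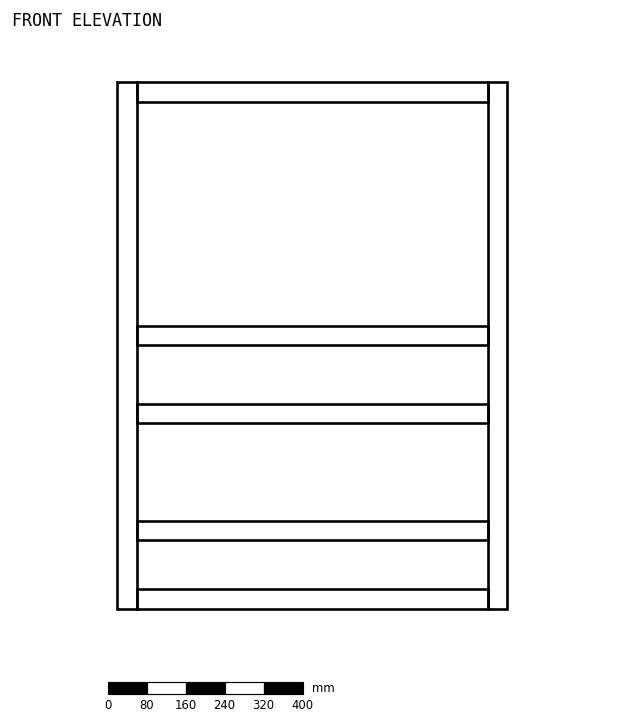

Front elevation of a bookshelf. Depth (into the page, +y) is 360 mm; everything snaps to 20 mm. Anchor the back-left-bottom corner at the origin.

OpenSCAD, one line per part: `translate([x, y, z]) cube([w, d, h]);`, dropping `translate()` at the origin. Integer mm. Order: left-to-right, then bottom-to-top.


cube([40, 360, 1080]);
translate([40, 0, 0]) cube([720, 360, 40]);
translate([40, 0, 140]) cube([720, 360, 40]);
translate([40, 0, 380]) cube([720, 360, 40]);
translate([40, 0, 540]) cube([720, 360, 40]);
translate([40, 0, 1040]) cube([720, 360, 40]);
translate([760, 0, 0]) cube([40, 360, 1080]);


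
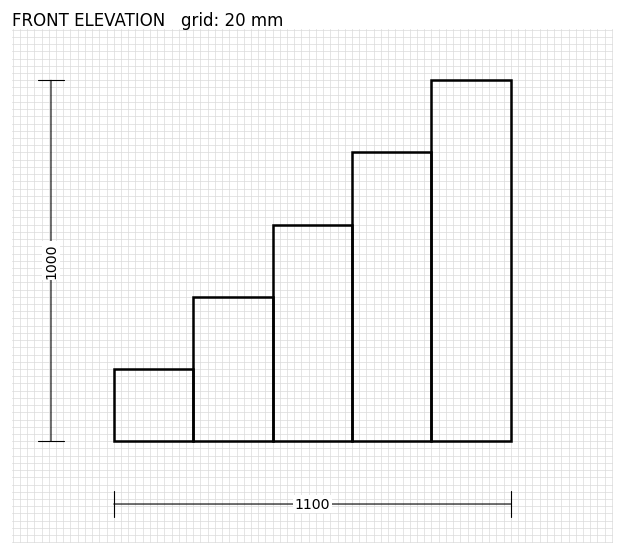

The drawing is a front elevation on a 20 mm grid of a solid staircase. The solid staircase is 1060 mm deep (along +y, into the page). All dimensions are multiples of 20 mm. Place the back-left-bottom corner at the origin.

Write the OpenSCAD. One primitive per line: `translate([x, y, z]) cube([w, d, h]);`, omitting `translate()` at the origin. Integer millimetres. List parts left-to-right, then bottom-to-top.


cube([220, 1060, 200]);
translate([220, 0, 0]) cube([220, 1060, 400]);
translate([440, 0, 0]) cube([220, 1060, 600]);
translate([660, 0, 0]) cube([220, 1060, 800]);
translate([880, 0, 0]) cube([220, 1060, 1000]);


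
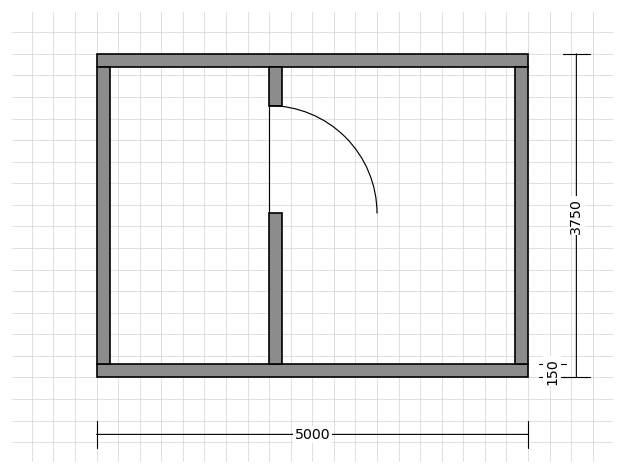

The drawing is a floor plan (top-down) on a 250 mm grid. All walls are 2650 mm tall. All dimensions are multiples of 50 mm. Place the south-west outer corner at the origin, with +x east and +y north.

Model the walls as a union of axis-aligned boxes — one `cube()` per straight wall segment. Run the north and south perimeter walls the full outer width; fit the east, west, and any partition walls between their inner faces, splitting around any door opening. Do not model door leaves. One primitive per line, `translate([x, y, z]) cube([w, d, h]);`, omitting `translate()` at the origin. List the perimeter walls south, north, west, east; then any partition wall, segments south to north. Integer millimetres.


cube([5000, 150, 2650]);
translate([0, 3600, 0]) cube([5000, 150, 2650]);
translate([0, 150, 0]) cube([150, 3450, 2650]);
translate([4850, 150, 0]) cube([150, 3450, 2650]);
translate([2000, 150, 0]) cube([150, 1750, 2650]);
translate([2000, 3150, 0]) cube([150, 450, 2650]);
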